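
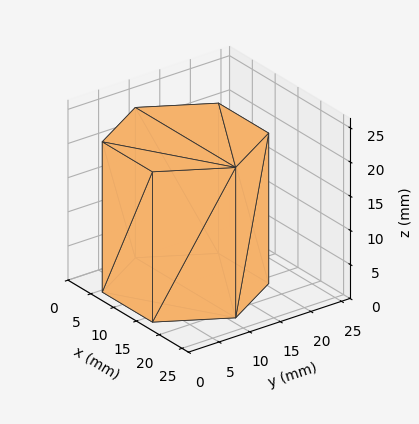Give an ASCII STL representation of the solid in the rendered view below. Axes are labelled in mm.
Reading the render: the shape is a regular 6-sided prism (a cylinder approximated with 6 flat sides), circumscribed radius ≈ 11 mm, height ≈ 22 mm (dimensions read to the nearest mm from the axis ticks). For the STL, each face is triangulated and given an outward normal.

solid part
  facet normal 0.0000 0.0000 -1.0000
    outer loop
      vertex 5.5 20.5 0.0
      vertex 16.5 20.5 0.0
      vertex 22.0 11.0 0.0
    endloop
  endfacet
  facet normal 0.0000 0.0000 -1.0000
    outer loop
      vertex 0.0 11.0 0.0
      vertex 5.5 20.5 0.0
      vertex 22.0 11.0 0.0
    endloop
  endfacet
  facet normal 0.0000 0.0000 -1.0000
    outer loop
      vertex 5.5 1.5 0.0
      vertex 0.0 11.0 0.0
      vertex 22.0 11.0 0.0
    endloop
  endfacet
  facet normal 0.0000 0.0000 -1.0000
    outer loop
      vertex 16.5 1.5 0.0
      vertex 5.5 1.5 0.0
      vertex 22.0 11.0 0.0
    endloop
  endfacet
  facet normal 0.0000 0.0000 1.0000
    outer loop
      vertex 22.0 11.0 22.0
      vertex 16.5 20.5 22.0
      vertex 5.5 20.5 22.0
    endloop
  endfacet
  facet normal 0.0000 0.0000 1.0000
    outer loop
      vertex 22.0 11.0 22.0
      vertex 5.5 20.5 22.0
      vertex 0.0 11.0 22.0
    endloop
  endfacet
  facet normal 0.0000 0.0000 1.0000
    outer loop
      vertex 22.0 11.0 22.0
      vertex 0.0 11.0 22.0
      vertex 5.5 1.5 22.0
    endloop
  endfacet
  facet normal 0.0000 0.0000 1.0000
    outer loop
      vertex 22.0 11.0 22.0
      vertex 5.5 1.5 22.0
      vertex 16.5 1.5 22.0
    endloop
  endfacet
  facet normal 0.8654 0.5010 0.0000
    outer loop
      vertex 22.0 11.0 0.0
      vertex 16.5 20.5 0.0
      vertex 16.5 20.5 22.0
    endloop
  endfacet
  facet normal 0.8654 0.5010 0.0000
    outer loop
      vertex 22.0 11.0 0.0
      vertex 16.5 20.5 22.0
      vertex 22.0 11.0 22.0
    endloop
  endfacet
  facet normal 0.0000 1.0000 0.0000
    outer loop
      vertex 16.5 20.5 0.0
      vertex 5.5 20.5 0.0
      vertex 5.5 20.5 22.0
    endloop
  endfacet
  facet normal 0.0000 1.0000 0.0000
    outer loop
      vertex 16.5 20.5 0.0
      vertex 5.5 20.5 22.0
      vertex 16.5 20.5 22.0
    endloop
  endfacet
  facet normal -0.8654 0.5010 0.0000
    outer loop
      vertex 5.5 20.5 0.0
      vertex 0.0 11.0 0.0
      vertex 0.0 11.0 22.0
    endloop
  endfacet
  facet normal -0.8654 0.5010 0.0000
    outer loop
      vertex 5.5 20.5 0.0
      vertex 0.0 11.0 22.0
      vertex 5.5 20.5 22.0
    endloop
  endfacet
  facet normal -0.8654 -0.5010 0.0000
    outer loop
      vertex 0.0 11.0 0.0
      vertex 5.5 1.5 0.0
      vertex 5.5 1.5 22.0
    endloop
  endfacet
  facet normal -0.8654 -0.5010 0.0000
    outer loop
      vertex 0.0 11.0 0.0
      vertex 5.5 1.5 22.0
      vertex 0.0 11.0 22.0
    endloop
  endfacet
  facet normal 0.0000 -1.0000 0.0000
    outer loop
      vertex 5.5 1.5 0.0
      vertex 16.5 1.5 0.0
      vertex 16.5 1.5 22.0
    endloop
  endfacet
  facet normal 0.0000 -1.0000 0.0000
    outer loop
      vertex 5.5 1.5 0.0
      vertex 16.5 1.5 22.0
      vertex 5.5 1.5 22.0
    endloop
  endfacet
  facet normal 0.8654 -0.5010 0.0000
    outer loop
      vertex 16.5 1.5 0.0
      vertex 22.0 11.0 0.0
      vertex 22.0 11.0 22.0
    endloop
  endfacet
  facet normal 0.8654 -0.5010 0.0000
    outer loop
      vertex 16.5 1.5 0.0
      vertex 22.0 11.0 22.0
      vertex 16.5 1.5 22.0
    endloop
  endfacet
endsolid part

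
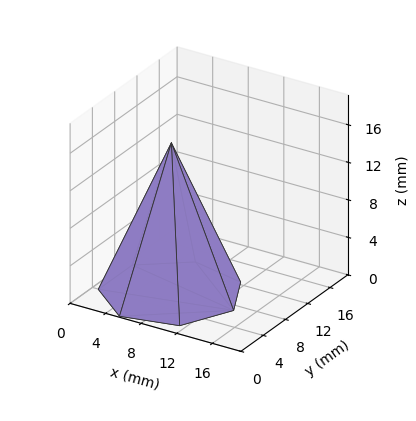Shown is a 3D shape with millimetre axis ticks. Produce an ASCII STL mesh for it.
Reading the render: the shape is a regular 7-sided pyramid, base circumscribed radius ≈ 7 mm, apex at z ≈ 16 mm (dimensions read to the nearest mm from the axis ticks). For the STL, each face is triangulated and given an outward normal.

solid part
  facet normal 0.0000 0.0000 -1.0000
    outer loop
      vertex 5.44 13.82 0.00
      vertex 11.36 12.47 0.00
      vertex 14.00 7.00 0.00
    endloop
  endfacet
  facet normal 0.0000 0.0000 -1.0000
    outer loop
      vertex 0.69 10.04 0.00
      vertex 5.44 13.82 0.00
      vertex 14.00 7.00 0.00
    endloop
  endfacet
  facet normal 0.0000 0.0000 -1.0000
    outer loop
      vertex 0.69 3.96 0.00
      vertex 0.69 10.04 0.00
      vertex 14.00 7.00 0.00
    endloop
  endfacet
  facet normal 0.0000 0.0000 -1.0000
    outer loop
      vertex 5.44 0.18 0.00
      vertex 0.69 3.96 0.00
      vertex 14.00 7.00 0.00
    endloop
  endfacet
  facet normal 0.0000 0.0000 -1.0000
    outer loop
      vertex 11.36 1.53 0.00
      vertex 5.44 0.18 0.00
      vertex 14.00 7.00 0.00
    endloop
  endfacet
  facet normal 0.8379 0.4044 0.3666
    outer loop
      vertex 14.00 7.00 0.00
      vertex 11.36 12.47 0.00
      vertex 7.00 7.00 16.00
    endloop
  endfacet
  facet normal 0.2069 0.9071 0.3665
    outer loop
      vertex 11.36 12.47 0.00
      vertex 5.44 13.82 0.00
      vertex 7.00 7.00 16.00
    endloop
  endfacet
  facet normal -0.5793 0.7279 0.3668
    outer loop
      vertex 5.44 13.82 0.00
      vertex 0.69 10.04 0.00
      vertex 7.00 7.00 16.00
    endloop
  endfacet
  facet normal -0.9303 0.0000 0.3669
    outer loop
      vertex 0.69 10.04 0.00
      vertex 0.69 3.96 0.00
      vertex 7.00 7.00 16.00
    endloop
  endfacet
  facet normal -0.5793 -0.7279 0.3668
    outer loop
      vertex 0.69 3.96 0.00
      vertex 5.44 0.18 0.00
      vertex 7.00 7.00 16.00
    endloop
  endfacet
  facet normal 0.2069 -0.9071 0.3665
    outer loop
      vertex 5.44 0.18 0.00
      vertex 11.36 1.53 0.00
      vertex 7.00 7.00 16.00
    endloop
  endfacet
  facet normal 0.8379 -0.4044 0.3666
    outer loop
      vertex 11.36 1.53 0.00
      vertex 14.00 7.00 0.00
      vertex 7.00 7.00 16.00
    endloop
  endfacet
endsolid part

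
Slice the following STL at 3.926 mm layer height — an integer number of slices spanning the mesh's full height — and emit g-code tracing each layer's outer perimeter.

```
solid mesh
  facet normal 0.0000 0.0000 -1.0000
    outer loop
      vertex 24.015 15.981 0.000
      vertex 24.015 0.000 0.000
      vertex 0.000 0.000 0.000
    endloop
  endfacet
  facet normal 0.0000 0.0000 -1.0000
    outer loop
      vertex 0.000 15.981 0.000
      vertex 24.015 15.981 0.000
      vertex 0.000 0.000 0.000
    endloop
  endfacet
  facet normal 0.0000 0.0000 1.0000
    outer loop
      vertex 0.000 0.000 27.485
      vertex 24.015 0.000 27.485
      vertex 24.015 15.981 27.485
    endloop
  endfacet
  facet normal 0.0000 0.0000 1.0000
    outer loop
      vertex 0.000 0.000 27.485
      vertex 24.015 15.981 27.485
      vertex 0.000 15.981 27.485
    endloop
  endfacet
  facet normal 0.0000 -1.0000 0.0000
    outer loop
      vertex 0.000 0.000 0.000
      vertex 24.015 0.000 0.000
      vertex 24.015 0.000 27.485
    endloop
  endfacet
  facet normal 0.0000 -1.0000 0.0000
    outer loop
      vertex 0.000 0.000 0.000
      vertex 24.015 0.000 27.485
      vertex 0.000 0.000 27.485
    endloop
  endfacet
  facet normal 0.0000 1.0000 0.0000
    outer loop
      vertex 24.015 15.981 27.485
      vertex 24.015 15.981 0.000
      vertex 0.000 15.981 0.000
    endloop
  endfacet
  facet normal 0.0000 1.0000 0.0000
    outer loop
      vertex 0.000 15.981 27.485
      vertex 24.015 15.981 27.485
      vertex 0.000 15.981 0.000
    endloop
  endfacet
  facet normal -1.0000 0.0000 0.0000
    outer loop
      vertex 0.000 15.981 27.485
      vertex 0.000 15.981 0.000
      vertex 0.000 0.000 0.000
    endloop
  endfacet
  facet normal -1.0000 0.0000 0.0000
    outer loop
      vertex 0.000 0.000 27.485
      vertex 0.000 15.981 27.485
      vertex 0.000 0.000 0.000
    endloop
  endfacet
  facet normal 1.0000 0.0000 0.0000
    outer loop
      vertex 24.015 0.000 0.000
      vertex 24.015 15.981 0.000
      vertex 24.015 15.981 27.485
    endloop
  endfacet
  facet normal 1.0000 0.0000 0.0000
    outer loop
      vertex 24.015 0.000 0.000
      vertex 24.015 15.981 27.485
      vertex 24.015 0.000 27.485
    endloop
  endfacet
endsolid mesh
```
; perimeter-only toolpath
G21 ; units = mm
G90 ; absolute positioning
G28 ; home
; layer 1
G0 Z3.926
G0 X0.000 Y0.000
G1 X24.015 Y0.000
G1 X24.015 Y15.981
G1 X0.000 Y15.981
G1 X0.000 Y0.000
; layer 2
G0 Z7.853
G0 X0.000 Y0.000
G1 X24.015 Y0.000
G1 X24.015 Y15.981
G1 X0.000 Y15.981
G1 X0.000 Y0.000
; layer 3
G0 Z11.779
G0 X0.000 Y0.000
G1 X24.015 Y0.000
G1 X24.015 Y15.981
G1 X0.000 Y15.981
G1 X0.000 Y0.000
; layer 4
G0 Z15.706
G0 X0.000 Y0.000
G1 X24.015 Y0.000
G1 X24.015 Y15.981
G1 X0.000 Y15.981
G1 X0.000 Y0.000
; layer 5
G0 Z19.632
G0 X0.000 Y0.000
G1 X24.015 Y0.000
G1 X24.015 Y15.981
G1 X0.000 Y15.981
G1 X0.000 Y0.000
; layer 6
G0 Z23.559
G0 X0.000 Y0.000
G1 X24.015 Y0.000
G1 X24.015 Y15.981
G1 X0.000 Y15.981
G1 X0.000 Y0.000
; layer 7
G0 Z27.485
G0 X0.000 Y0.000
G1 X24.015 Y0.000
G1 X24.015 Y15.981
G1 X0.000 Y15.981
G1 X0.000 Y0.000
M2 ; end

The solid is a rectangular box, roughly 24 × 16 mm footprint and 27.5 mm tall. Slicing at Δz = 3.926 mm — 7 equal slices spanning the solid's height, so layer i sits at z = i·h/7 — gives 7 non-empty perimeters. Each is a 4-segment closed polygon; G0 lifts to the layer z and rapids to the start vertex, then G1 traces the edges.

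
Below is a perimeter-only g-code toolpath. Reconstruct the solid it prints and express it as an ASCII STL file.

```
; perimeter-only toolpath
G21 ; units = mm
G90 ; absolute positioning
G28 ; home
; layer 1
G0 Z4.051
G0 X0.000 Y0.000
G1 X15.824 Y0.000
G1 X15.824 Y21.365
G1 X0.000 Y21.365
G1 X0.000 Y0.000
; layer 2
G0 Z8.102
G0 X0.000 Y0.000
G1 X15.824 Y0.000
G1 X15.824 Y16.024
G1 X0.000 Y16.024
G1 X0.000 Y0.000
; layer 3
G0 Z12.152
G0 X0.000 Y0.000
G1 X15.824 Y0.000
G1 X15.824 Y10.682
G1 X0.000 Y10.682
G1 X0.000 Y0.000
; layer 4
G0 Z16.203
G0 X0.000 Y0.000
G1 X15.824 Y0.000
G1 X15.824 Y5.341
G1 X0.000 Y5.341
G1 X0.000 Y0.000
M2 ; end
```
solid part
  facet normal 0.0000 0.0000 -1.0000
    outer loop
      vertex 15.824 26.706 0.000
      vertex 15.824 0.000 0.000
      vertex 0.000 0.000 0.000
    endloop
  endfacet
  facet normal 0.0000 0.0000 -1.0000
    outer loop
      vertex 0.000 26.706 0.000
      vertex 15.824 26.706 0.000
      vertex 0.000 0.000 0.000
    endloop
  endfacet
  facet normal 0.0000 -1.0000 0.0000
    outer loop
      vertex 0.000 0.000 0.000
      vertex 15.824 0.000 0.000
      vertex 15.824 0.000 20.254
    endloop
  endfacet
  facet normal 0.0000 -1.0000 0.0000
    outer loop
      vertex 0.000 0.000 0.000
      vertex 15.824 0.000 20.254
      vertex 0.000 0.000 20.254
    endloop
  endfacet
  facet normal 0.0000 0.6043 0.7968
    outer loop
      vertex 0.000 0.000 20.254
      vertex 15.824 0.000 20.254
      vertex 15.824 26.706 0.000
    endloop
  endfacet
  facet normal 0.0000 0.6043 0.7968
    outer loop
      vertex 0.000 0.000 20.254
      vertex 15.824 26.706 0.000
      vertex 0.000 26.706 0.000
    endloop
  endfacet
  facet normal -1.0000 0.0000 0.0000
    outer loop
      vertex 0.000 0.000 20.254
      vertex 0.000 26.706 0.000
      vertex 0.000 0.000 0.000
    endloop
  endfacet
  facet normal 1.0000 0.0000 0.0000
    outer loop
      vertex 15.824 0.000 0.000
      vertex 15.824 26.706 0.000
      vertex 15.824 0.000 20.254
    endloop
  endfacet
endsolid part

The G0 Z moves step by Δz≈4.051 mm. The G1 loops shrink linearly with z, so the solid tapers from its base footprint up to z≈20.3. Closing with a flat bottom cap and the tapered top and triangulating gives 8 facets — a wedge (ramp): 15.8 × 26.7 mm base, rising to 20.3 mm along the y=0 edge and sloping linearly to z=0 at y=26.7.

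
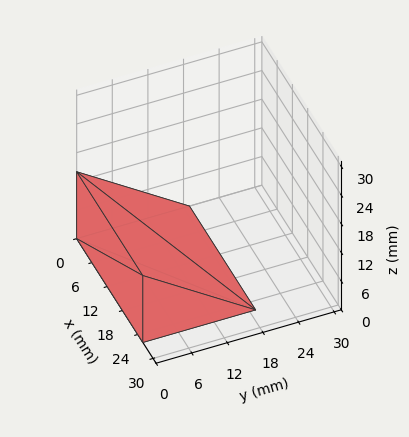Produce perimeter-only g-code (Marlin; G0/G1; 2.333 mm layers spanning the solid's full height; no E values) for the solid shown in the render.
Reading the render: the shape is a wedge (ramp): 26 × 19 mm base, rising to 14 mm along the y=0 edge and sloping linearly to z=0 at y=19 (dimensions read to the nearest mm from the axis ticks). For the g-code, the solid's height is divided into equal slices at the stated Δz and each level perimeter traced with G1 moves after a G0 lift.

; perimeter-only toolpath
G21 ; units = mm
G90 ; absolute positioning
G28 ; home
; layer 1
G0 Z2.333
G0 X0.000 Y0.000
G1 X26.000 Y0.000
G1 X26.000 Y15.833
G1 X0.000 Y15.833
G1 X0.000 Y0.000
; layer 2
G0 Z4.667
G0 X0.000 Y0.000
G1 X26.000 Y0.000
G1 X26.000 Y12.667
G1 X0.000 Y12.667
G1 X0.000 Y0.000
; layer 3
G0 Z7.000
G0 X0.000 Y0.000
G1 X26.000 Y0.000
G1 X26.000 Y9.500
G1 X0.000 Y9.500
G1 X0.000 Y0.000
; layer 4
G0 Z9.333
G0 X0.000 Y0.000
G1 X26.000 Y0.000
G1 X26.000 Y6.333
G1 X0.000 Y6.333
G1 X0.000 Y0.000
; layer 5
G0 Z11.667
G0 X0.000 Y0.000
G1 X26.000 Y0.000
G1 X26.000 Y3.167
G1 X0.000 Y3.167
G1 X0.000 Y0.000
M2 ; end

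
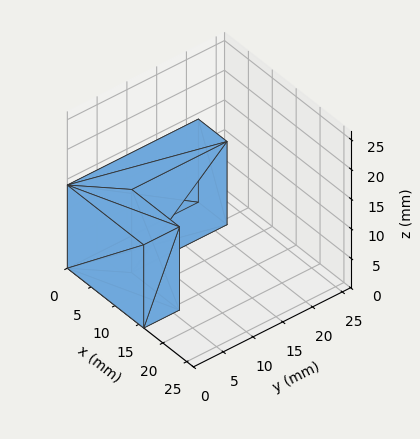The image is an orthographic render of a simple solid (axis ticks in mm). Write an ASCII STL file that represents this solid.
Reading the render: the shape is an L-shaped prism: outer 16 × 22 mm, arm thicknesses ≈ 6 mm (horizontal) and 6 mm (vertical), extruded 14 mm in z (dimensions read to the nearest mm from the axis ticks). For the STL, each face is triangulated and given an outward normal.

solid part
  facet normal 0.0000 0.0000 -1.0000
    outer loop
      vertex 16.000 6.000 0.000
      vertex 16.000 0.000 0.000
      vertex 0.000 0.000 0.000
    endloop
  endfacet
  facet normal 0.0000 0.0000 -1.0000
    outer loop
      vertex 6.000 6.000 0.000
      vertex 16.000 6.000 0.000
      vertex 0.000 0.000 0.000
    endloop
  endfacet
  facet normal 0.0000 0.0000 -1.0000
    outer loop
      vertex 6.000 22.000 0.000
      vertex 6.000 6.000 0.000
      vertex 0.000 0.000 0.000
    endloop
  endfacet
  facet normal 0.0000 0.0000 -1.0000
    outer loop
      vertex 0.000 22.000 0.000
      vertex 6.000 22.000 0.000
      vertex 0.000 0.000 0.000
    endloop
  endfacet
  facet normal 0.0000 0.0000 1.0000
    outer loop
      vertex 0.000 0.000 14.000
      vertex 16.000 0.000 14.000
      vertex 16.000 6.000 14.000
    endloop
  endfacet
  facet normal 0.0000 0.0000 1.0000
    outer loop
      vertex 0.000 0.000 14.000
      vertex 16.000 6.000 14.000
      vertex 6.000 6.000 14.000
    endloop
  endfacet
  facet normal 0.0000 0.0000 1.0000
    outer loop
      vertex 0.000 0.000 14.000
      vertex 6.000 6.000 14.000
      vertex 6.000 22.000 14.000
    endloop
  endfacet
  facet normal 0.0000 0.0000 1.0000
    outer loop
      vertex 0.000 0.000 14.000
      vertex 6.000 22.000 14.000
      vertex 0.000 22.000 14.000
    endloop
  endfacet
  facet normal 0.0000 -1.0000 0.0000
    outer loop
      vertex 0.000 0.000 0.000
      vertex 16.000 0.000 0.000
      vertex 16.000 0.000 14.000
    endloop
  endfacet
  facet normal 0.0000 -1.0000 0.0000
    outer loop
      vertex 0.000 0.000 0.000
      vertex 16.000 0.000 14.000
      vertex 0.000 0.000 14.000
    endloop
  endfacet
  facet normal 1.0000 0.0000 0.0000
    outer loop
      vertex 16.000 0.000 0.000
      vertex 16.000 6.000 0.000
      vertex 16.000 6.000 14.000
    endloop
  endfacet
  facet normal 1.0000 0.0000 0.0000
    outer loop
      vertex 16.000 0.000 0.000
      vertex 16.000 6.000 14.000
      vertex 16.000 0.000 14.000
    endloop
  endfacet
  facet normal 0.0000 1.0000 0.0000
    outer loop
      vertex 16.000 6.000 0.000
      vertex 6.000 6.000 0.000
      vertex 6.000 6.000 14.000
    endloop
  endfacet
  facet normal 0.0000 1.0000 0.0000
    outer loop
      vertex 16.000 6.000 0.000
      vertex 6.000 6.000 14.000
      vertex 16.000 6.000 14.000
    endloop
  endfacet
  facet normal 1.0000 0.0000 0.0000
    outer loop
      vertex 6.000 6.000 0.000
      vertex 6.000 22.000 0.000
      vertex 6.000 22.000 14.000
    endloop
  endfacet
  facet normal 1.0000 0.0000 0.0000
    outer loop
      vertex 6.000 6.000 0.000
      vertex 6.000 22.000 14.000
      vertex 6.000 6.000 14.000
    endloop
  endfacet
  facet normal 0.0000 1.0000 0.0000
    outer loop
      vertex 6.000 22.000 0.000
      vertex 0.000 22.000 0.000
      vertex 0.000 22.000 14.000
    endloop
  endfacet
  facet normal 0.0000 1.0000 0.0000
    outer loop
      vertex 6.000 22.000 0.000
      vertex 0.000 22.000 14.000
      vertex 6.000 22.000 14.000
    endloop
  endfacet
  facet normal -1.0000 0.0000 0.0000
    outer loop
      vertex 0.000 22.000 0.000
      vertex 0.000 0.000 0.000
      vertex 0.000 0.000 14.000
    endloop
  endfacet
  facet normal -1.0000 0.0000 0.0000
    outer loop
      vertex 0.000 22.000 0.000
      vertex 0.000 0.000 14.000
      vertex 0.000 22.000 14.000
    endloop
  endfacet
endsolid part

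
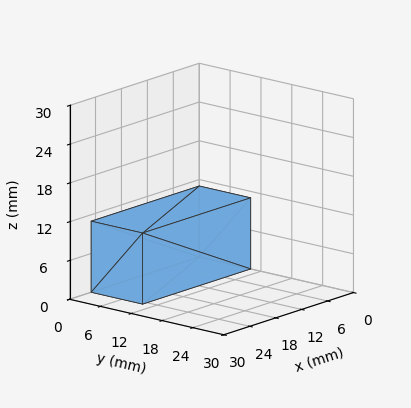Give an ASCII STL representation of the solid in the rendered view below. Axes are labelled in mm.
Reading the render: the shape is a rectangular box, roughly 25 × 10 mm footprint and 11 mm tall (dimensions read to the nearest mm from the axis ticks). For the STL, each face is triangulated and given an outward normal.

solid part
  facet normal 0.0000 0.0000 -1.0000
    outer loop
      vertex 25.0 10.0 0.0
      vertex 25.0 0.0 0.0
      vertex 0.0 0.0 0.0
    endloop
  endfacet
  facet normal 0.0000 0.0000 -1.0000
    outer loop
      vertex 0.0 10.0 0.0
      vertex 25.0 10.0 0.0
      vertex 0.0 0.0 0.0
    endloop
  endfacet
  facet normal 0.0000 0.0000 1.0000
    outer loop
      vertex 0.0 0.0 11.0
      vertex 25.0 0.0 11.0
      vertex 25.0 10.0 11.0
    endloop
  endfacet
  facet normal 0.0000 0.0000 1.0000
    outer loop
      vertex 0.0 0.0 11.0
      vertex 25.0 10.0 11.0
      vertex 0.0 10.0 11.0
    endloop
  endfacet
  facet normal 0.0000 -1.0000 0.0000
    outer loop
      vertex 0.0 0.0 0.0
      vertex 25.0 0.0 0.0
      vertex 25.0 0.0 11.0
    endloop
  endfacet
  facet normal 0.0000 -1.0000 0.0000
    outer loop
      vertex 0.0 0.0 0.0
      vertex 25.0 0.0 11.0
      vertex 0.0 0.0 11.0
    endloop
  endfacet
  facet normal 0.0000 1.0000 0.0000
    outer loop
      vertex 25.0 10.0 11.0
      vertex 25.0 10.0 0.0
      vertex 0.0 10.0 0.0
    endloop
  endfacet
  facet normal 0.0000 1.0000 0.0000
    outer loop
      vertex 0.0 10.0 11.0
      vertex 25.0 10.0 11.0
      vertex 0.0 10.0 0.0
    endloop
  endfacet
  facet normal -1.0000 0.0000 0.0000
    outer loop
      vertex 0.0 10.0 11.0
      vertex 0.0 10.0 0.0
      vertex 0.0 0.0 0.0
    endloop
  endfacet
  facet normal -1.0000 0.0000 0.0000
    outer loop
      vertex 0.0 0.0 11.0
      vertex 0.0 10.0 11.0
      vertex 0.0 0.0 0.0
    endloop
  endfacet
  facet normal 1.0000 0.0000 0.0000
    outer loop
      vertex 25.0 0.0 0.0
      vertex 25.0 10.0 0.0
      vertex 25.0 10.0 11.0
    endloop
  endfacet
  facet normal 1.0000 0.0000 0.0000
    outer loop
      vertex 25.0 0.0 0.0
      vertex 25.0 10.0 11.0
      vertex 25.0 0.0 11.0
    endloop
  endfacet
endsolid part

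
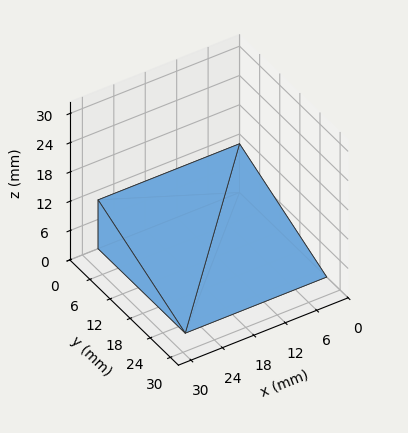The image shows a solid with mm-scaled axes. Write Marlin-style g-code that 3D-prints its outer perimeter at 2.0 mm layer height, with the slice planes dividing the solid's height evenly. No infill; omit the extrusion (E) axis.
Reading the render: the shape is a wedge (ramp): 27 × 26 mm base, rising to 10 mm along the y=0 edge and sloping linearly to z=0 at y=26 (dimensions read to the nearest mm from the axis ticks). For the g-code, the solid's height is divided into equal slices at the stated Δz and each level perimeter traced with G1 moves after a G0 lift.

; perimeter-only toolpath
G21 ; units = mm
G90 ; absolute positioning
G28 ; home
; layer 1
G0 Z2.0
G0 X0.0 Y0.0
G1 X27.0 Y0.0
G1 X27.0 Y20.8
G1 X0.0 Y20.8
G1 X0.0 Y0.0
; layer 2
G0 Z4.0
G0 X0.0 Y0.0
G1 X27.0 Y0.0
G1 X27.0 Y15.6
G1 X0.0 Y15.6
G1 X0.0 Y0.0
; layer 3
G0 Z6.0
G0 X0.0 Y0.0
G1 X27.0 Y0.0
G1 X27.0 Y10.4
G1 X0.0 Y10.4
G1 X0.0 Y0.0
; layer 4
G0 Z8.0
G0 X0.0 Y0.0
G1 X27.0 Y0.0
G1 X27.0 Y5.2
G1 X0.0 Y5.2
G1 X0.0 Y0.0
M2 ; end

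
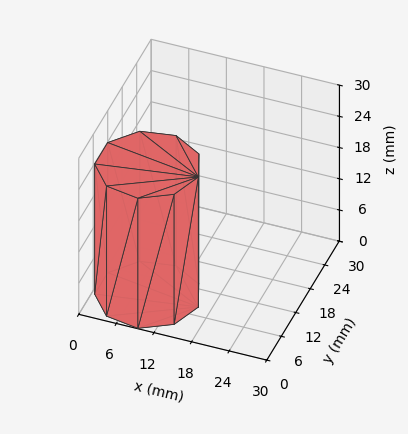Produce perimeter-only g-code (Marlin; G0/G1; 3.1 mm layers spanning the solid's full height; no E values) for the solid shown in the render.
Reading the render: the shape is a regular 9-sided prism (a cylinder approximated with 9 flat sides), circumscribed radius ≈ 8 mm, height ≈ 25 mm (dimensions read to the nearest mm from the axis ticks). For the g-code, the solid's height is divided into equal slices at the stated Δz and each level perimeter traced with G1 moves after a G0 lift.

; perimeter-only toolpath
G21 ; units = mm
G90 ; absolute positioning
G28 ; home
; layer 1
G0 Z3.1
G0 X16.0 Y8.0
G1 X14.1 Y13.1
G1 X9.4 Y15.9
G1 X4.0 Y14.9
G1 X0.5 Y10.7
G1 X0.5 Y5.3
G1 X4.0 Y1.1
G1 X9.4 Y0.1
G1 X14.1 Y2.9
G1 X16.0 Y8.0
; layer 2
G0 Z6.2
G0 X16.0 Y8.0
G1 X14.1 Y13.1
G1 X9.4 Y15.9
G1 X4.0 Y14.9
G1 X0.5 Y10.7
G1 X0.5 Y5.3
G1 X4.0 Y1.1
G1 X9.4 Y0.1
G1 X14.1 Y2.9
G1 X16.0 Y8.0
; layer 3
G0 Z9.4
G0 X16.0 Y8.0
G1 X14.1 Y13.1
G1 X9.4 Y15.9
G1 X4.0 Y14.9
G1 X0.5 Y10.7
G1 X0.5 Y5.3
G1 X4.0 Y1.1
G1 X9.4 Y0.1
G1 X14.1 Y2.9
G1 X16.0 Y8.0
; layer 4
G0 Z12.5
G0 X16.0 Y8.0
G1 X14.1 Y13.1
G1 X9.4 Y15.9
G1 X4.0 Y14.9
G1 X0.5 Y10.7
G1 X0.5 Y5.3
G1 X4.0 Y1.1
G1 X9.4 Y0.1
G1 X14.1 Y2.9
G1 X16.0 Y8.0
; layer 5
G0 Z15.6
G0 X16.0 Y8.0
G1 X14.1 Y13.1
G1 X9.4 Y15.9
G1 X4.0 Y14.9
G1 X0.5 Y10.7
G1 X0.5 Y5.3
G1 X4.0 Y1.1
G1 X9.4 Y0.1
G1 X14.1 Y2.9
G1 X16.0 Y8.0
; layer 6
G0 Z18.8
G0 X16.0 Y8.0
G1 X14.1 Y13.1
G1 X9.4 Y15.9
G1 X4.0 Y14.9
G1 X0.5 Y10.7
G1 X0.5 Y5.3
G1 X4.0 Y1.1
G1 X9.4 Y0.1
G1 X14.1 Y2.9
G1 X16.0 Y8.0
; layer 7
G0 Z21.9
G0 X16.0 Y8.0
G1 X14.1 Y13.1
G1 X9.4 Y15.9
G1 X4.0 Y14.9
G1 X0.5 Y10.7
G1 X0.5 Y5.3
G1 X4.0 Y1.1
G1 X9.4 Y0.1
G1 X14.1 Y2.9
G1 X16.0 Y8.0
; layer 8
G0 Z25.0
G0 X16.0 Y8.0
G1 X14.1 Y13.1
G1 X9.4 Y15.9
G1 X4.0 Y14.9
G1 X0.5 Y10.7
G1 X0.5 Y5.3
G1 X4.0 Y1.1
G1 X9.4 Y0.1
G1 X14.1 Y2.9
G1 X16.0 Y8.0
M2 ; end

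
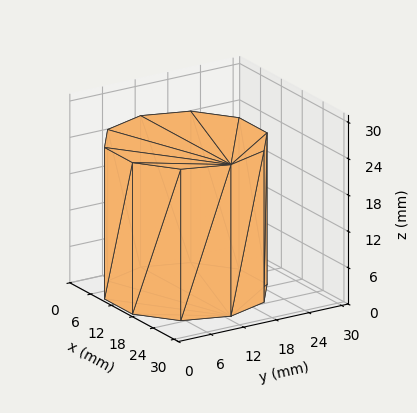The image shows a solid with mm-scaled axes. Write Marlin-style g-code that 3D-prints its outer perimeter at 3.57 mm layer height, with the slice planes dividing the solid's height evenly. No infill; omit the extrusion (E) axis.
Reading the render: the shape is a regular 10-sided prism (a cylinder approximated with 10 flat sides), circumscribed radius ≈ 13 mm, height ≈ 25 mm (dimensions read to the nearest mm from the axis ticks). For the g-code, the solid's height is divided into equal slices at the stated Δz and each level perimeter traced with G1 moves after a G0 lift.

; perimeter-only toolpath
G21 ; units = mm
G90 ; absolute positioning
G28 ; home
; layer 1
G0 Z3.57
G0 X26.00 Y13.00
G1 X23.52 Y20.64
G1 X17.02 Y25.36
G1 X8.98 Y25.36
G1 X2.48 Y20.64
G1 X0.00 Y13.00
G1 X2.48 Y5.36
G1 X8.98 Y0.64
G1 X17.02 Y0.64
G1 X23.52 Y5.36
G1 X26.00 Y13.00
; layer 2
G0 Z7.14
G0 X26.00 Y13.00
G1 X23.52 Y20.64
G1 X17.02 Y25.36
G1 X8.98 Y25.36
G1 X2.48 Y20.64
G1 X0.00 Y13.00
G1 X2.48 Y5.36
G1 X8.98 Y0.64
G1 X17.02 Y0.64
G1 X23.52 Y5.36
G1 X26.00 Y13.00
; layer 3
G0 Z10.71
G0 X26.00 Y13.00
G1 X23.52 Y20.64
G1 X17.02 Y25.36
G1 X8.98 Y25.36
G1 X2.48 Y20.64
G1 X0.00 Y13.00
G1 X2.48 Y5.36
G1 X8.98 Y0.64
G1 X17.02 Y0.64
G1 X23.52 Y5.36
G1 X26.00 Y13.00
; layer 4
G0 Z14.29
G0 X26.00 Y13.00
G1 X23.52 Y20.64
G1 X17.02 Y25.36
G1 X8.98 Y25.36
G1 X2.48 Y20.64
G1 X0.00 Y13.00
G1 X2.48 Y5.36
G1 X8.98 Y0.64
G1 X17.02 Y0.64
G1 X23.52 Y5.36
G1 X26.00 Y13.00
; layer 5
G0 Z17.86
G0 X26.00 Y13.00
G1 X23.52 Y20.64
G1 X17.02 Y25.36
G1 X8.98 Y25.36
G1 X2.48 Y20.64
G1 X0.00 Y13.00
G1 X2.48 Y5.36
G1 X8.98 Y0.64
G1 X17.02 Y0.64
G1 X23.52 Y5.36
G1 X26.00 Y13.00
; layer 6
G0 Z21.43
G0 X26.00 Y13.00
G1 X23.52 Y20.64
G1 X17.02 Y25.36
G1 X8.98 Y25.36
G1 X2.48 Y20.64
G1 X0.00 Y13.00
G1 X2.48 Y5.36
G1 X8.98 Y0.64
G1 X17.02 Y0.64
G1 X23.52 Y5.36
G1 X26.00 Y13.00
; layer 7
G0 Z25.00
G0 X26.00 Y13.00
G1 X23.52 Y20.64
G1 X17.02 Y25.36
G1 X8.98 Y25.36
G1 X2.48 Y20.64
G1 X0.00 Y13.00
G1 X2.48 Y5.36
G1 X8.98 Y0.64
G1 X17.02 Y0.64
G1 X23.52 Y5.36
G1 X26.00 Y13.00
M2 ; end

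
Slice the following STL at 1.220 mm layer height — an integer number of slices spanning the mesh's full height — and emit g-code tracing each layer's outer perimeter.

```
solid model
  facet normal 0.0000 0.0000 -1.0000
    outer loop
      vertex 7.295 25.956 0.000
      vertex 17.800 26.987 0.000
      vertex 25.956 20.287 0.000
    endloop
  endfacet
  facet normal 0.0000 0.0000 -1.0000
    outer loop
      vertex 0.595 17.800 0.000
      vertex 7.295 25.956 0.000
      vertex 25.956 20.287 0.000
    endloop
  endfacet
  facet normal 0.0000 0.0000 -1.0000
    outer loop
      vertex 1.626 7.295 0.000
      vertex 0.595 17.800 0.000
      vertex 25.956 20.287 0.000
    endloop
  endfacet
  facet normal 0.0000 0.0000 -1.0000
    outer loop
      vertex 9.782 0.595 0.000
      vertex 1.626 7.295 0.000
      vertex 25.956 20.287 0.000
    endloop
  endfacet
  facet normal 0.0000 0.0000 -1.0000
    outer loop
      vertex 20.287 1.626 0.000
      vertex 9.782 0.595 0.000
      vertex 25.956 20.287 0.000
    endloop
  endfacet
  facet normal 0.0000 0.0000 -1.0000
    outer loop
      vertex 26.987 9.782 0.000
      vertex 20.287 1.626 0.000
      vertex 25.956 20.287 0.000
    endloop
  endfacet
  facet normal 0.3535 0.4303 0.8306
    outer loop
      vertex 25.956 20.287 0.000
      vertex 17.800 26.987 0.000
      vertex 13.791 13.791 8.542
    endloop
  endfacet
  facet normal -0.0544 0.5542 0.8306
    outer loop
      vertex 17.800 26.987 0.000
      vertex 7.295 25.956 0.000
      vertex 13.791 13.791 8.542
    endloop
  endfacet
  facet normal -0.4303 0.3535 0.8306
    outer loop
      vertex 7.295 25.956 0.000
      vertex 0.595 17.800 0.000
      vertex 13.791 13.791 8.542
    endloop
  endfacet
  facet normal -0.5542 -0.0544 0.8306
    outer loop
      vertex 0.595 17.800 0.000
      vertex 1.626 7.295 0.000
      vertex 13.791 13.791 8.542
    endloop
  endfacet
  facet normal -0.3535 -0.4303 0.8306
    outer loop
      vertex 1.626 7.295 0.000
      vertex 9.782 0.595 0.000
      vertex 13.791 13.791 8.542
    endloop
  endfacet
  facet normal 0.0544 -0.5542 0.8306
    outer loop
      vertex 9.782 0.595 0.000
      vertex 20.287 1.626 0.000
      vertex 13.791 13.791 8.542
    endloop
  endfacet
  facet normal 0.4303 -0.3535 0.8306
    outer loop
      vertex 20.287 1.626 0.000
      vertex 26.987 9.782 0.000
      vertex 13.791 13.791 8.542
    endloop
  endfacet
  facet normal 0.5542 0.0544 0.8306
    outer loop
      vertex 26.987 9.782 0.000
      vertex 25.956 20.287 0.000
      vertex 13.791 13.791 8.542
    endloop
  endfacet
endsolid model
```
; perimeter-only toolpath
G21 ; units = mm
G90 ; absolute positioning
G28 ; home
; layer 1
G0 Z1.220
G0 X24.218 Y19.359
G1 X17.227 Y25.102
G1 X8.223 Y24.218
G1 X2.480 Y17.227
G1 X3.364 Y8.223
G1 X10.355 Y2.480
G1 X19.359 Y3.364
G1 X25.102 Y10.355
G1 X24.218 Y19.359
; layer 2
G0 Z2.441
G0 X22.480 Y18.431
G1 X16.655 Y23.217
G1 X9.151 Y22.480
G1 X4.365 Y16.655
G1 X5.102 Y9.151
G1 X10.927 Y4.365
G1 X18.431 Y5.102
G1 X23.217 Y10.927
G1 X22.480 Y18.431
; layer 3
G0 Z3.661
G0 X20.742 Y17.503
G1 X16.082 Y21.332
G1 X10.079 Y20.742
G1 X6.250 Y16.082
G1 X6.840 Y10.079
G1 X11.500 Y6.250
G1 X17.503 Y6.840
G1 X21.332 Y11.500
G1 X20.742 Y17.503
; layer 4
G0 Z4.881
G0 X19.005 Y16.575
G1 X15.509 Y19.446
G1 X11.007 Y19.005
G1 X8.136 Y15.509
G1 X8.577 Y11.007
G1 X12.073 Y8.136
G1 X16.575 Y8.577
G1 X19.446 Y12.073
G1 X19.005 Y16.575
; layer 5
G0 Z6.101
G0 X17.267 Y15.647
G1 X14.936 Y17.561
G1 X11.935 Y17.267
G1 X10.021 Y14.936
G1 X10.315 Y11.935
G1 X12.646 Y10.021
G1 X15.647 Y10.315
G1 X17.561 Y12.646
G1 X17.267 Y15.647
; layer 6
G0 Z7.322
G0 X15.529 Y14.719
G1 X14.364 Y15.676
G1 X12.863 Y15.529
G1 X11.906 Y14.364
G1 X12.053 Y12.863
G1 X13.218 Y11.906
G1 X14.719 Y12.053
G1 X15.676 Y13.218
G1 X15.529 Y14.719
M2 ; end

The solid is a regular 8-sided pyramid, base circumscribed radius ≈ 13.8 mm, apex at z ≈ 8.54 mm. Slicing at Δz = 1.220 mm — 7 equal slices spanning the solid's height, so layer i sits at z = i·h/7 — gives 6 non-empty perimeters. Each is a 8-segment closed polygon; G0 lifts to the layer z and rapids to the start vertex, then G1 traces the edges. The cross-section shrinks linearly with z (the slice at the apex is degenerate and omitted).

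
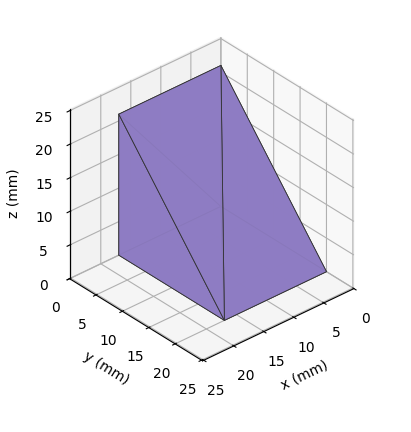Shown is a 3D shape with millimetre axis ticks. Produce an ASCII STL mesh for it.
Reading the render: the shape is a wedge (ramp): 17 × 20 mm base, rising to 21 mm along the y=0 edge and sloping linearly to z=0 at y=20 (dimensions read to the nearest mm from the axis ticks). For the STL, each face is triangulated and given an outward normal.

solid part
  facet normal 0.0000 0.0000 -1.0000
    outer loop
      vertex 17.000 20.000 0.000
      vertex 17.000 0.000 0.000
      vertex 0.000 0.000 0.000
    endloop
  endfacet
  facet normal 0.0000 0.0000 -1.0000
    outer loop
      vertex 0.000 20.000 0.000
      vertex 17.000 20.000 0.000
      vertex 0.000 0.000 0.000
    endloop
  endfacet
  facet normal 0.0000 -1.0000 0.0000
    outer loop
      vertex 0.000 0.000 0.000
      vertex 17.000 0.000 0.000
      vertex 17.000 0.000 21.000
    endloop
  endfacet
  facet normal 0.0000 -1.0000 0.0000
    outer loop
      vertex 0.000 0.000 0.000
      vertex 17.000 0.000 21.000
      vertex 0.000 0.000 21.000
    endloop
  endfacet
  facet normal 0.0000 0.7241 0.6897
    outer loop
      vertex 0.000 0.000 21.000
      vertex 17.000 0.000 21.000
      vertex 17.000 20.000 0.000
    endloop
  endfacet
  facet normal 0.0000 0.7241 0.6897
    outer loop
      vertex 0.000 0.000 21.000
      vertex 17.000 20.000 0.000
      vertex 0.000 20.000 0.000
    endloop
  endfacet
  facet normal -1.0000 0.0000 0.0000
    outer loop
      vertex 0.000 0.000 21.000
      vertex 0.000 20.000 0.000
      vertex 0.000 0.000 0.000
    endloop
  endfacet
  facet normal 1.0000 0.0000 0.0000
    outer loop
      vertex 17.000 0.000 0.000
      vertex 17.000 20.000 0.000
      vertex 17.000 0.000 21.000
    endloop
  endfacet
endsolid part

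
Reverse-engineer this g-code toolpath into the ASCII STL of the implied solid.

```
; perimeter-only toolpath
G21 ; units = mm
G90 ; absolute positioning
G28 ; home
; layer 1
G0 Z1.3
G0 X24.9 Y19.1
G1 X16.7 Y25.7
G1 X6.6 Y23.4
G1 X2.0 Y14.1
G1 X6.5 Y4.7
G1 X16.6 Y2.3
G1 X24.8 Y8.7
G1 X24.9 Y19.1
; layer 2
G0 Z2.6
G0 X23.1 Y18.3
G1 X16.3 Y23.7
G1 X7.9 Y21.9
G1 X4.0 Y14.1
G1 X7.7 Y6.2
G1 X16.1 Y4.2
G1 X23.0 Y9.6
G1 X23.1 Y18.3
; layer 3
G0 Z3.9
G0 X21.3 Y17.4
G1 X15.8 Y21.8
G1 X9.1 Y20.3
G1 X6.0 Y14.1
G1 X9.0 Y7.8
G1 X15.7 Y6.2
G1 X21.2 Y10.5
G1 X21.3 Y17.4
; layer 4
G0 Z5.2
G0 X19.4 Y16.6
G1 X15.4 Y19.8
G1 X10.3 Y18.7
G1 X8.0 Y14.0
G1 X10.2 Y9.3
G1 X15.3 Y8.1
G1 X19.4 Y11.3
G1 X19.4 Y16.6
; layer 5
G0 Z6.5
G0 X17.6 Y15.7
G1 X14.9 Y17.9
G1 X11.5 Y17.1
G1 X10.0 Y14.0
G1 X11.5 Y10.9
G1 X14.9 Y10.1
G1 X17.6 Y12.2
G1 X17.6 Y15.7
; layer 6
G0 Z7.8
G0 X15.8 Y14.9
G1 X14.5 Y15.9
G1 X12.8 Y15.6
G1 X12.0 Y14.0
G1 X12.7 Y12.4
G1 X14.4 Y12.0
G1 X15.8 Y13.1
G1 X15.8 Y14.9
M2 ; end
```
solid part
  facet normal 0.0000 0.0000 -1.0000
    outer loop
      vertex 5.4 25.0 0.0
      vertex 17.2 27.6 0.0
      vertex 26.7 20.0 0.0
    endloop
  endfacet
  facet normal 0.0000 0.0000 -1.0000
    outer loop
      vertex 0.0 14.1 0.0
      vertex 5.4 25.0 0.0
      vertex 26.7 20.0 0.0
    endloop
  endfacet
  facet normal 0.0000 0.0000 -1.0000
    outer loop
      vertex 5.2 3.1 0.0
      vertex 0.0 14.1 0.0
      vertex 26.7 20.0 0.0
    endloop
  endfacet
  facet normal 0.0000 0.0000 -1.0000
    outer loop
      vertex 17.0 0.3 0.0
      vertex 5.2 3.1 0.0
      vertex 26.7 20.0 0.0
    endloop
  endfacet
  facet normal 0.0000 0.0000 -1.0000
    outer loop
      vertex 26.6 7.8 0.0
      vertex 17.0 0.3 0.0
      vertex 26.7 20.0 0.0
    endloop
  endfacet
  facet normal 0.3654 0.4567 0.8111
    outer loop
      vertex 26.7 20.0 0.0
      vertex 17.2 27.6 0.0
      vertex 14.0 14.0 9.1
    endloop
  endfacet
  facet normal -0.1260 0.5720 0.8105
    outer loop
      vertex 17.2 27.6 0.0
      vertex 5.4 25.0 0.0
      vertex 14.0 14.0 9.1
    endloop
  endfacet
  facet normal -0.5249 0.2601 0.8104
    outer loop
      vertex 5.4 25.0 0.0
      vertex 0.0 14.1 0.0
      vertex 14.0 14.0 9.1
    endloop
  endfacet
  facet normal -0.5289 -0.2500 0.8110
    outer loop
      vertex 0.0 14.1 0.0
      vertex 5.2 3.1 0.0
      vertex 14.0 14.0 9.1
    endloop
  endfacet
  facet normal -0.1349 -0.5686 0.8115
    outer loop
      vertex 5.2 3.1 0.0
      vertex 17.0 0.3 0.0
      vertex 14.0 14.0 9.1
    endloop
  endfacet
  facet normal 0.3596 -0.4604 0.8116
    outer loop
      vertex 17.0 0.3 0.0
      vertex 26.6 7.8 0.0
      vertex 14.0 14.0 9.1
    endloop
  endfacet
  facet normal 0.5839 -0.0048 0.8118
    outer loop
      vertex 26.6 7.8 0.0
      vertex 26.7 20.0 0.0
      vertex 14.0 14.0 9.1
    endloop
  endfacet
endsolid part

The G0 Z moves step by Δz≈1.3 mm. The G1 loops shrink linearly with z, so the solid tapers from its base footprint up to z≈9.1. Closing with a flat bottom cap and the tapered top and triangulating gives 12 facets — a regular 7-sided pyramid, base circumscribed radius ≈ 14 mm, apex at z ≈ 9.1 mm.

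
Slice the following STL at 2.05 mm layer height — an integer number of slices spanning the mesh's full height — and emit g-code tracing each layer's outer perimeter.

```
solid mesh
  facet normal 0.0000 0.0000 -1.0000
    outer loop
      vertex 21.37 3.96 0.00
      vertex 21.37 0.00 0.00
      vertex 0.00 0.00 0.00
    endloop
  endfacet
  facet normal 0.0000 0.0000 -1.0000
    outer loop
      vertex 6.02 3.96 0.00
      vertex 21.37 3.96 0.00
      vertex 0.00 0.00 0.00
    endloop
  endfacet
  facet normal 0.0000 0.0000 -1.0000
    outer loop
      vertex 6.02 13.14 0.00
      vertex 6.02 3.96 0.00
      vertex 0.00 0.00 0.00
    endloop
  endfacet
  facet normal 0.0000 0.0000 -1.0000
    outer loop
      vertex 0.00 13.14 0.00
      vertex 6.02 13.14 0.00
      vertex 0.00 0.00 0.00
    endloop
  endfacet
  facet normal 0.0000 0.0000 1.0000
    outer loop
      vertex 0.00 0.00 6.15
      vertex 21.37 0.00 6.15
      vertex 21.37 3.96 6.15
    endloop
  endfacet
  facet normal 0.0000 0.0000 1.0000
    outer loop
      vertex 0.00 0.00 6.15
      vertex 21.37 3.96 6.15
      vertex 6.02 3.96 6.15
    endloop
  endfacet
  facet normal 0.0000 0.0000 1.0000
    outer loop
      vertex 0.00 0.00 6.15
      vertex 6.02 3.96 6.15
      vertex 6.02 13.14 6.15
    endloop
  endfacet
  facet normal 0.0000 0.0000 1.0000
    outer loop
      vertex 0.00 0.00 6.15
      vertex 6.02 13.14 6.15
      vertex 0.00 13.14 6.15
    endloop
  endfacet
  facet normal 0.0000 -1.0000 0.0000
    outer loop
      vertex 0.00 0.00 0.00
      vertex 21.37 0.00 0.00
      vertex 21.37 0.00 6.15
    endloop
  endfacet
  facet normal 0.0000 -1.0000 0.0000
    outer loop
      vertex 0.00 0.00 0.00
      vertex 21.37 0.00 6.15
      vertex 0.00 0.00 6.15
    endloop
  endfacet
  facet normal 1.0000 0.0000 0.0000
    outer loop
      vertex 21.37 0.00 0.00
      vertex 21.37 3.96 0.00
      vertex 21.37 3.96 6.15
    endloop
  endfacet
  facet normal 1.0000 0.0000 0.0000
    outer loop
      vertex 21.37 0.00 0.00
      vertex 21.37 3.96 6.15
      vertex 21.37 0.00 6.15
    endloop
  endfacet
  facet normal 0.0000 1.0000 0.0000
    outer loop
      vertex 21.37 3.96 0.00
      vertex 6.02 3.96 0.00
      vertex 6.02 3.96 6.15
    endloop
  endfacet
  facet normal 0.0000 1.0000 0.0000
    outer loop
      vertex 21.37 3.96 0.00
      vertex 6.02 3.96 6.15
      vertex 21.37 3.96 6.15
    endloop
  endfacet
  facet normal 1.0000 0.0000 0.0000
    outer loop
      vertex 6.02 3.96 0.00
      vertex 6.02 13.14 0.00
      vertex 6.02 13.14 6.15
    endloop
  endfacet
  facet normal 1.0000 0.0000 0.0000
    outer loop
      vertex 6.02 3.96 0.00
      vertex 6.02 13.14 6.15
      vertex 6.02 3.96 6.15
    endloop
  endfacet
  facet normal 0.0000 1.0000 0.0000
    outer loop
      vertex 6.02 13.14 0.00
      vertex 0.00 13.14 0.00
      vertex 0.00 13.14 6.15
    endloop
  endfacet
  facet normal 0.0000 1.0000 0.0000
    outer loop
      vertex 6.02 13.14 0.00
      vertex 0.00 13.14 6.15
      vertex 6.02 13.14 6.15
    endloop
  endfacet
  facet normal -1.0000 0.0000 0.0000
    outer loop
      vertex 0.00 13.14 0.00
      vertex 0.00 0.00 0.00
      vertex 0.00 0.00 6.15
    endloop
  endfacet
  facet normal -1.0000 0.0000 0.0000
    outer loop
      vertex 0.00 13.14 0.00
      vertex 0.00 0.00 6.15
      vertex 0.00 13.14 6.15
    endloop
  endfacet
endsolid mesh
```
; perimeter-only toolpath
G21 ; units = mm
G90 ; absolute positioning
G28 ; home
; layer 1
G0 Z2.05
G0 X0.00 Y0.00
G1 X21.37 Y0.00
G1 X21.37 Y3.96
G1 X6.02 Y3.96
G1 X6.02 Y13.14
G1 X0.00 Y13.14
G1 X0.00 Y0.00
; layer 2
G0 Z4.10
G0 X0.00 Y0.00
G1 X21.37 Y0.00
G1 X21.37 Y3.96
G1 X6.02 Y3.96
G1 X6.02 Y13.14
G1 X0.00 Y13.14
G1 X0.00 Y0.00
; layer 3
G0 Z6.15
G0 X0.00 Y0.00
G1 X21.37 Y0.00
G1 X21.37 Y3.96
G1 X6.02 Y3.96
G1 X6.02 Y13.14
G1 X0.00 Y13.14
G1 X0.00 Y0.00
M2 ; end

The solid is an L-shaped prism: outer 21.4 × 13.1 mm, arm thicknesses ≈ 3.96 mm (horizontal) and 6.02 mm (vertical), extruded 6.15 mm in z. Slicing at Δz = 2.05 mm — 3 equal slices spanning the solid's height, so layer i sits at z = i·h/3 — gives 3 non-empty perimeters. Each is a 6-segment closed polygon; G0 lifts to the layer z and rapids to the start vertex, then G1 traces the edges.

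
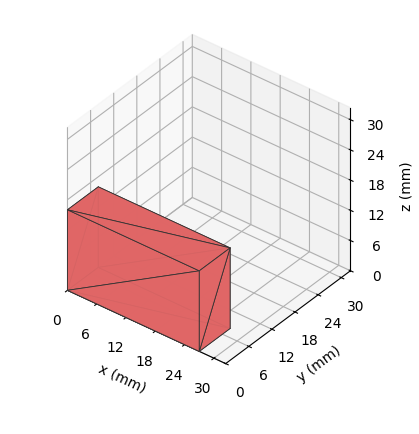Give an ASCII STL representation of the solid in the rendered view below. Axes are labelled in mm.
Reading the render: the shape is a rectangular box, roughly 27 × 8 mm footprint and 16 mm tall (dimensions read to the nearest mm from the axis ticks). For the STL, each face is triangulated and given an outward normal.

solid part
  facet normal 0.0000 0.0000 -1.0000
    outer loop
      vertex 27.0 8.0 0.0
      vertex 27.0 0.0 0.0
      vertex 0.0 0.0 0.0
    endloop
  endfacet
  facet normal 0.0000 0.0000 -1.0000
    outer loop
      vertex 0.0 8.0 0.0
      vertex 27.0 8.0 0.0
      vertex 0.0 0.0 0.0
    endloop
  endfacet
  facet normal 0.0000 0.0000 1.0000
    outer loop
      vertex 0.0 0.0 16.0
      vertex 27.0 0.0 16.0
      vertex 27.0 8.0 16.0
    endloop
  endfacet
  facet normal 0.0000 0.0000 1.0000
    outer loop
      vertex 0.0 0.0 16.0
      vertex 27.0 8.0 16.0
      vertex 0.0 8.0 16.0
    endloop
  endfacet
  facet normal 0.0000 -1.0000 0.0000
    outer loop
      vertex 0.0 0.0 0.0
      vertex 27.0 0.0 0.0
      vertex 27.0 0.0 16.0
    endloop
  endfacet
  facet normal 0.0000 -1.0000 0.0000
    outer loop
      vertex 0.0 0.0 0.0
      vertex 27.0 0.0 16.0
      vertex 0.0 0.0 16.0
    endloop
  endfacet
  facet normal 0.0000 1.0000 0.0000
    outer loop
      vertex 27.0 8.0 16.0
      vertex 27.0 8.0 0.0
      vertex 0.0 8.0 0.0
    endloop
  endfacet
  facet normal 0.0000 1.0000 0.0000
    outer loop
      vertex 0.0 8.0 16.0
      vertex 27.0 8.0 16.0
      vertex 0.0 8.0 0.0
    endloop
  endfacet
  facet normal -1.0000 0.0000 0.0000
    outer loop
      vertex 0.0 8.0 16.0
      vertex 0.0 8.0 0.0
      vertex 0.0 0.0 0.0
    endloop
  endfacet
  facet normal -1.0000 0.0000 0.0000
    outer loop
      vertex 0.0 0.0 16.0
      vertex 0.0 8.0 16.0
      vertex 0.0 0.0 0.0
    endloop
  endfacet
  facet normal 1.0000 0.0000 0.0000
    outer loop
      vertex 27.0 0.0 0.0
      vertex 27.0 8.0 0.0
      vertex 27.0 8.0 16.0
    endloop
  endfacet
  facet normal 1.0000 0.0000 0.0000
    outer loop
      vertex 27.0 0.0 0.0
      vertex 27.0 8.0 16.0
      vertex 27.0 0.0 16.0
    endloop
  endfacet
endsolid part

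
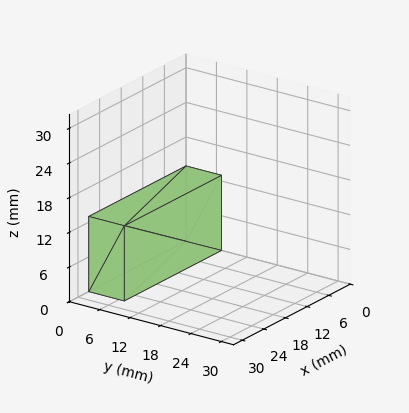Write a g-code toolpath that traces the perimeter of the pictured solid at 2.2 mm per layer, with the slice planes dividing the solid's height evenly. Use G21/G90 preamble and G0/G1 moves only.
Reading the render: the shape is a rectangular box, roughly 27 × 7 mm footprint and 13 mm tall (dimensions read to the nearest mm from the axis ticks). For the g-code, the solid's height is divided into equal slices at the stated Δz and each level perimeter traced with G1 moves after a G0 lift.

; perimeter-only toolpath
G21 ; units = mm
G90 ; absolute positioning
G28 ; home
; layer 1
G0 Z2.2
G0 X0.0 Y0.0
G1 X27.0 Y0.0
G1 X27.0 Y7.0
G1 X0.0 Y7.0
G1 X0.0 Y0.0
; layer 2
G0 Z4.3
G0 X0.0 Y0.0
G1 X27.0 Y0.0
G1 X27.0 Y7.0
G1 X0.0 Y7.0
G1 X0.0 Y0.0
; layer 3
G0 Z6.5
G0 X0.0 Y0.0
G1 X27.0 Y0.0
G1 X27.0 Y7.0
G1 X0.0 Y7.0
G1 X0.0 Y0.0
; layer 4
G0 Z8.7
G0 X0.0 Y0.0
G1 X27.0 Y0.0
G1 X27.0 Y7.0
G1 X0.0 Y7.0
G1 X0.0 Y0.0
; layer 5
G0 Z10.8
G0 X0.0 Y0.0
G1 X27.0 Y0.0
G1 X27.0 Y7.0
G1 X0.0 Y7.0
G1 X0.0 Y0.0
; layer 6
G0 Z13.0
G0 X0.0 Y0.0
G1 X27.0 Y0.0
G1 X27.0 Y7.0
G1 X0.0 Y7.0
G1 X0.0 Y0.0
M2 ; end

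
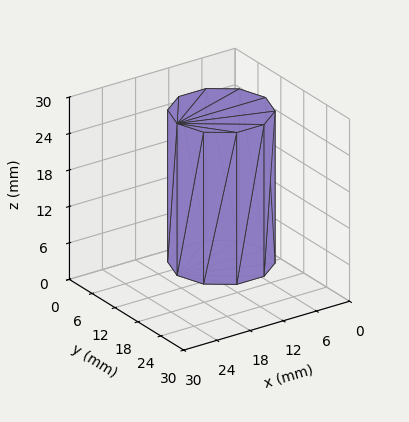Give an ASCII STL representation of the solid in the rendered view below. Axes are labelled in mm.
Reading the render: the shape is a regular 10-sided prism (a cylinder approximated with 10 flat sides), circumscribed radius ≈ 8 mm, height ≈ 25 mm (dimensions read to the nearest mm from the axis ticks). For the STL, each face is triangulated and given an outward normal.

solid part
  facet normal 0.0000 0.0000 -1.0000
    outer loop
      vertex 10.472 15.608 0.000
      vertex 14.472 12.702 0.000
      vertex 16.000 8.000 0.000
    endloop
  endfacet
  facet normal 0.0000 0.0000 -1.0000
    outer loop
      vertex 5.528 15.608 0.000
      vertex 10.472 15.608 0.000
      vertex 16.000 8.000 0.000
    endloop
  endfacet
  facet normal 0.0000 0.0000 -1.0000
    outer loop
      vertex 1.528 12.702 0.000
      vertex 5.528 15.608 0.000
      vertex 16.000 8.000 0.000
    endloop
  endfacet
  facet normal 0.0000 0.0000 -1.0000
    outer loop
      vertex 0.000 8.000 0.000
      vertex 1.528 12.702 0.000
      vertex 16.000 8.000 0.000
    endloop
  endfacet
  facet normal 0.0000 0.0000 -1.0000
    outer loop
      vertex 1.528 3.298 0.000
      vertex 0.000 8.000 0.000
      vertex 16.000 8.000 0.000
    endloop
  endfacet
  facet normal 0.0000 0.0000 -1.0000
    outer loop
      vertex 5.528 0.392 0.000
      vertex 1.528 3.298 0.000
      vertex 16.000 8.000 0.000
    endloop
  endfacet
  facet normal 0.0000 0.0000 -1.0000
    outer loop
      vertex 10.472 0.392 0.000
      vertex 5.528 0.392 0.000
      vertex 16.000 8.000 0.000
    endloop
  endfacet
  facet normal 0.0000 0.0000 -1.0000
    outer loop
      vertex 14.472 3.298 0.000
      vertex 10.472 0.392 0.000
      vertex 16.000 8.000 0.000
    endloop
  endfacet
  facet normal 0.0000 0.0000 1.0000
    outer loop
      vertex 16.000 8.000 25.000
      vertex 14.472 12.702 25.000
      vertex 10.472 15.608 25.000
    endloop
  endfacet
  facet normal 0.0000 0.0000 1.0000
    outer loop
      vertex 16.000 8.000 25.000
      vertex 10.472 15.608 25.000
      vertex 5.528 15.608 25.000
    endloop
  endfacet
  facet normal 0.0000 0.0000 1.0000
    outer loop
      vertex 16.000 8.000 25.000
      vertex 5.528 15.608 25.000
      vertex 1.528 12.702 25.000
    endloop
  endfacet
  facet normal 0.0000 0.0000 1.0000
    outer loop
      vertex 16.000 8.000 25.000
      vertex 1.528 12.702 25.000
      vertex 0.000 8.000 25.000
    endloop
  endfacet
  facet normal 0.0000 0.0000 1.0000
    outer loop
      vertex 16.000 8.000 25.000
      vertex 0.000 8.000 25.000
      vertex 1.528 3.298 25.000
    endloop
  endfacet
  facet normal 0.0000 0.0000 1.0000
    outer loop
      vertex 16.000 8.000 25.000
      vertex 1.528 3.298 25.000
      vertex 5.528 0.392 25.000
    endloop
  endfacet
  facet normal 0.0000 0.0000 1.0000
    outer loop
      vertex 16.000 8.000 25.000
      vertex 5.528 0.392 25.000
      vertex 10.472 0.392 25.000
    endloop
  endfacet
  facet normal 0.0000 0.0000 1.0000
    outer loop
      vertex 16.000 8.000 25.000
      vertex 10.472 0.392 25.000
      vertex 14.472 3.298 25.000
    endloop
  endfacet
  facet normal 0.9510 0.3091 0.0000
    outer loop
      vertex 16.000 8.000 0.000
      vertex 14.472 12.702 0.000
      vertex 14.472 12.702 25.000
    endloop
  endfacet
  facet normal 0.9510 0.3091 0.0000
    outer loop
      vertex 16.000 8.000 0.000
      vertex 14.472 12.702 25.000
      vertex 16.000 8.000 25.000
    endloop
  endfacet
  facet normal 0.5878 0.8090 0.0000
    outer loop
      vertex 14.472 12.702 0.000
      vertex 10.472 15.608 0.000
      vertex 10.472 15.608 25.000
    endloop
  endfacet
  facet normal 0.5878 0.8090 0.0000
    outer loop
      vertex 14.472 12.702 0.000
      vertex 10.472 15.608 25.000
      vertex 14.472 12.702 25.000
    endloop
  endfacet
  facet normal 0.0000 1.0000 0.0000
    outer loop
      vertex 10.472 15.608 0.000
      vertex 5.528 15.608 0.000
      vertex 5.528 15.608 25.000
    endloop
  endfacet
  facet normal 0.0000 1.0000 0.0000
    outer loop
      vertex 10.472 15.608 0.000
      vertex 5.528 15.608 25.000
      vertex 10.472 15.608 25.000
    endloop
  endfacet
  facet normal -0.5878 0.8090 0.0000
    outer loop
      vertex 5.528 15.608 0.000
      vertex 1.528 12.702 0.000
      vertex 1.528 12.702 25.000
    endloop
  endfacet
  facet normal -0.5878 0.8090 0.0000
    outer loop
      vertex 5.528 15.608 0.000
      vertex 1.528 12.702 25.000
      vertex 5.528 15.608 25.000
    endloop
  endfacet
  facet normal -0.9510 0.3091 0.0000
    outer loop
      vertex 1.528 12.702 0.000
      vertex 0.000 8.000 0.000
      vertex 0.000 8.000 25.000
    endloop
  endfacet
  facet normal -0.9510 0.3091 0.0000
    outer loop
      vertex 1.528 12.702 0.000
      vertex 0.000 8.000 25.000
      vertex 1.528 12.702 25.000
    endloop
  endfacet
  facet normal -0.9510 -0.3091 0.0000
    outer loop
      vertex 0.000 8.000 0.000
      vertex 1.528 3.298 0.000
      vertex 1.528 3.298 25.000
    endloop
  endfacet
  facet normal -0.9510 -0.3091 0.0000
    outer loop
      vertex 0.000 8.000 0.000
      vertex 1.528 3.298 25.000
      vertex 0.000 8.000 25.000
    endloop
  endfacet
  facet normal -0.5878 -0.8090 0.0000
    outer loop
      vertex 1.528 3.298 0.000
      vertex 5.528 0.392 0.000
      vertex 5.528 0.392 25.000
    endloop
  endfacet
  facet normal -0.5878 -0.8090 0.0000
    outer loop
      vertex 1.528 3.298 0.000
      vertex 5.528 0.392 25.000
      vertex 1.528 3.298 25.000
    endloop
  endfacet
  facet normal 0.0000 -1.0000 0.0000
    outer loop
      vertex 5.528 0.392 0.000
      vertex 10.472 0.392 0.000
      vertex 10.472 0.392 25.000
    endloop
  endfacet
  facet normal 0.0000 -1.0000 0.0000
    outer loop
      vertex 5.528 0.392 0.000
      vertex 10.472 0.392 25.000
      vertex 5.528 0.392 25.000
    endloop
  endfacet
  facet normal 0.5878 -0.8090 0.0000
    outer loop
      vertex 10.472 0.392 0.000
      vertex 14.472 3.298 0.000
      vertex 14.472 3.298 25.000
    endloop
  endfacet
  facet normal 0.5878 -0.8090 0.0000
    outer loop
      vertex 10.472 0.392 0.000
      vertex 14.472 3.298 25.000
      vertex 10.472 0.392 25.000
    endloop
  endfacet
  facet normal 0.9510 -0.3091 0.0000
    outer loop
      vertex 14.472 3.298 0.000
      vertex 16.000 8.000 0.000
      vertex 16.000 8.000 25.000
    endloop
  endfacet
  facet normal 0.9510 -0.3091 0.0000
    outer loop
      vertex 14.472 3.298 0.000
      vertex 16.000 8.000 25.000
      vertex 14.472 3.298 25.000
    endloop
  endfacet
endsolid part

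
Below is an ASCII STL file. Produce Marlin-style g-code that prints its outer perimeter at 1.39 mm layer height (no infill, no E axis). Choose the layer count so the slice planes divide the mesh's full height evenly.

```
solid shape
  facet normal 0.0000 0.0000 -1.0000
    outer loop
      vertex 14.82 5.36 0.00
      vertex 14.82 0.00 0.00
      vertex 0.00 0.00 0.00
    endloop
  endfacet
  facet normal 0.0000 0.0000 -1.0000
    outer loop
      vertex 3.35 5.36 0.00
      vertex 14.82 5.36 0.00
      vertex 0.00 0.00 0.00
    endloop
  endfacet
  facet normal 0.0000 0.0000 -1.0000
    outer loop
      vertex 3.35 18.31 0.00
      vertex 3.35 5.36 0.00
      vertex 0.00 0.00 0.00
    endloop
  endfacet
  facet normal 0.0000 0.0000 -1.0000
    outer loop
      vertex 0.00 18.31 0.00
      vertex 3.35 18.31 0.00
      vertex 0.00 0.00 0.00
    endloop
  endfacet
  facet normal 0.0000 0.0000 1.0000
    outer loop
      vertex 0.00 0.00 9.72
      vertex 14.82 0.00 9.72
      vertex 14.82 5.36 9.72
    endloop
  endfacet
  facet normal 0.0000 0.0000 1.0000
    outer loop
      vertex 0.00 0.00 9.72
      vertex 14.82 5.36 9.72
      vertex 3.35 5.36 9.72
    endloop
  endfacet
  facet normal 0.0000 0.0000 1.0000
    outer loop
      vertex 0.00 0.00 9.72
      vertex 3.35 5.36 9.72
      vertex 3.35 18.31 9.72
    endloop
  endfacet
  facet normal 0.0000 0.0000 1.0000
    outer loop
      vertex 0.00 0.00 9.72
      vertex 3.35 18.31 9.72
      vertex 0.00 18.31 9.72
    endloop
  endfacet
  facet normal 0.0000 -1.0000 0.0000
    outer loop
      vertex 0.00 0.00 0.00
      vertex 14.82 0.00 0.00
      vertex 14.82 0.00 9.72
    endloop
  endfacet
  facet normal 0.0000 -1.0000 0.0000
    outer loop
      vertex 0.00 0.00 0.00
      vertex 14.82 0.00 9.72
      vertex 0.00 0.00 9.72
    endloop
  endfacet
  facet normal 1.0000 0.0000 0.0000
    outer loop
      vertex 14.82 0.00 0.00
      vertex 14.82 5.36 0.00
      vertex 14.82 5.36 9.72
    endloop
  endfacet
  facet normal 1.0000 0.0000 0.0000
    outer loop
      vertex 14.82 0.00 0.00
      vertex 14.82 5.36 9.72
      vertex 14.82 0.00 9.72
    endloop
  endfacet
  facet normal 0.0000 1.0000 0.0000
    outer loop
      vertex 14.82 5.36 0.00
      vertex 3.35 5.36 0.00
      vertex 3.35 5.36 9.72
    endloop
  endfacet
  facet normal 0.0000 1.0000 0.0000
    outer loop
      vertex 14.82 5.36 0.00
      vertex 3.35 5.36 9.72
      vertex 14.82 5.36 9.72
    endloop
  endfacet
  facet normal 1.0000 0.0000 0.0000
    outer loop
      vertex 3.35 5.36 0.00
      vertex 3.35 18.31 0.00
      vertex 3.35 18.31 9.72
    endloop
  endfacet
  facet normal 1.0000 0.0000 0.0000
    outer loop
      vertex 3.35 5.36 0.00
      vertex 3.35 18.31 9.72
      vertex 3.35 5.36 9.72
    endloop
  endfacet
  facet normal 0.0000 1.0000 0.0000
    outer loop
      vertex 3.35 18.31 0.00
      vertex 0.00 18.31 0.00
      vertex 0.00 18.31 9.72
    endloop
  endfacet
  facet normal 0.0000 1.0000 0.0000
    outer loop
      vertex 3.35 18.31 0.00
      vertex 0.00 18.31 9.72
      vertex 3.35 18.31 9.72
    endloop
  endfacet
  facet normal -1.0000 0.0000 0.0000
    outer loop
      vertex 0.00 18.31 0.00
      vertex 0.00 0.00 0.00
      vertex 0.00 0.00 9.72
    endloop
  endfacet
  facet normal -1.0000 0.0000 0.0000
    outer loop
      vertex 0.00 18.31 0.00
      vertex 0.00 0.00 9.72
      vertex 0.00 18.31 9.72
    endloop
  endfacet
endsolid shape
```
; perimeter-only toolpath
G21 ; units = mm
G90 ; absolute positioning
G28 ; home
; layer 1
G0 Z1.39
G0 X0.00 Y0.00
G1 X14.82 Y0.00
G1 X14.82 Y5.36
G1 X3.35 Y5.36
G1 X3.35 Y18.31
G1 X0.00 Y18.31
G1 X0.00 Y0.00
; layer 2
G0 Z2.78
G0 X0.00 Y0.00
G1 X14.82 Y0.00
G1 X14.82 Y5.36
G1 X3.35 Y5.36
G1 X3.35 Y18.31
G1 X0.00 Y18.31
G1 X0.00 Y0.00
; layer 3
G0 Z4.17
G0 X0.00 Y0.00
G1 X14.82 Y0.00
G1 X14.82 Y5.36
G1 X3.35 Y5.36
G1 X3.35 Y18.31
G1 X0.00 Y18.31
G1 X0.00 Y0.00
; layer 4
G0 Z5.55
G0 X0.00 Y0.00
G1 X14.82 Y0.00
G1 X14.82 Y5.36
G1 X3.35 Y5.36
G1 X3.35 Y18.31
G1 X0.00 Y18.31
G1 X0.00 Y0.00
; layer 5
G0 Z6.94
G0 X0.00 Y0.00
G1 X14.82 Y0.00
G1 X14.82 Y5.36
G1 X3.35 Y5.36
G1 X3.35 Y18.31
G1 X0.00 Y18.31
G1 X0.00 Y0.00
; layer 6
G0 Z8.33
G0 X0.00 Y0.00
G1 X14.82 Y0.00
G1 X14.82 Y5.36
G1 X3.35 Y5.36
G1 X3.35 Y18.31
G1 X0.00 Y18.31
G1 X0.00 Y0.00
; layer 7
G0 Z9.72
G0 X0.00 Y0.00
G1 X14.82 Y0.00
G1 X14.82 Y5.36
G1 X3.35 Y5.36
G1 X3.35 Y18.31
G1 X0.00 Y18.31
G1 X0.00 Y0.00
M2 ; end

The solid is an L-shaped prism: outer 14.8 × 18.3 mm, arm thicknesses ≈ 5.36 mm (horizontal) and 3.35 mm (vertical), extruded 9.72 mm in z. Slicing at Δz = 1.39 mm — 7 equal slices spanning the solid's height, so layer i sits at z = i·h/7 — gives 7 non-empty perimeters. Each is a 6-segment closed polygon; G0 lifts to the layer z and rapids to the start vertex, then G1 traces the edges.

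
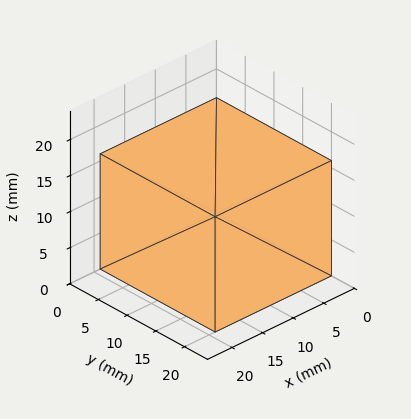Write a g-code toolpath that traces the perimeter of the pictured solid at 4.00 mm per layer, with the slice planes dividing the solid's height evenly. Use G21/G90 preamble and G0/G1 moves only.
Reading the render: the shape is a rectangular box, roughly 19 × 20 mm footprint and 16 mm tall (dimensions read to the nearest mm from the axis ticks). For the g-code, the solid's height is divided into equal slices at the stated Δz and each level perimeter traced with G1 moves after a G0 lift.

; perimeter-only toolpath
G21 ; units = mm
G90 ; absolute positioning
G28 ; home
; layer 1
G0 Z4.00
G0 X0.00 Y0.00
G1 X19.00 Y0.00
G1 X19.00 Y20.00
G1 X0.00 Y20.00
G1 X0.00 Y0.00
; layer 2
G0 Z8.00
G0 X0.00 Y0.00
G1 X19.00 Y0.00
G1 X19.00 Y20.00
G1 X0.00 Y20.00
G1 X0.00 Y0.00
; layer 3
G0 Z12.00
G0 X0.00 Y0.00
G1 X19.00 Y0.00
G1 X19.00 Y20.00
G1 X0.00 Y20.00
G1 X0.00 Y0.00
; layer 4
G0 Z16.00
G0 X0.00 Y0.00
G1 X19.00 Y0.00
G1 X19.00 Y20.00
G1 X0.00 Y20.00
G1 X0.00 Y0.00
M2 ; end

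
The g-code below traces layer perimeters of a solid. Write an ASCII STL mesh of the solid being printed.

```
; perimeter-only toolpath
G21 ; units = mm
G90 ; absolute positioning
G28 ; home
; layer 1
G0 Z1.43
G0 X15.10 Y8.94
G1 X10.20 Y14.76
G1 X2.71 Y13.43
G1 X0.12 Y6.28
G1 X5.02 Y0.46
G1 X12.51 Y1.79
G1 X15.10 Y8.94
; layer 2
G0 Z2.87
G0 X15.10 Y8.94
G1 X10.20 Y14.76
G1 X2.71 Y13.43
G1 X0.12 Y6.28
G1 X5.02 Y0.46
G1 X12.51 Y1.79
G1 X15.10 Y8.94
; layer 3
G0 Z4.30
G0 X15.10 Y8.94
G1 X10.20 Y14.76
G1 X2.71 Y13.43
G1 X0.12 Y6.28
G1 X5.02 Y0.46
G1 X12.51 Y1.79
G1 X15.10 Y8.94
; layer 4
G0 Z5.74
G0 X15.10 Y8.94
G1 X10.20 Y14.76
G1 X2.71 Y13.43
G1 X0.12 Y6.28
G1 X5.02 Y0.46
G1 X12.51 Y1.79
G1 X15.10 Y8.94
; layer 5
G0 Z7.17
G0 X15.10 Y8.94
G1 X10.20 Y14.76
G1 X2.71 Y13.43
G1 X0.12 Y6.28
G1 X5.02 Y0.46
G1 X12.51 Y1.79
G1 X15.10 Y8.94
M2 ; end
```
solid part
  facet normal 0.0000 0.0000 -1.0000
    outer loop
      vertex 2.71 13.43 0.00
      vertex 10.20 14.76 0.00
      vertex 15.10 8.94 0.00
    endloop
  endfacet
  facet normal 0.0000 0.0000 -1.0000
    outer loop
      vertex 0.12 6.28 0.00
      vertex 2.71 13.43 0.00
      vertex 15.10 8.94 0.00
    endloop
  endfacet
  facet normal 0.0000 0.0000 -1.0000
    outer loop
      vertex 5.02 0.46 0.00
      vertex 0.12 6.28 0.00
      vertex 15.10 8.94 0.00
    endloop
  endfacet
  facet normal 0.0000 0.0000 -1.0000
    outer loop
      vertex 12.51 1.79 0.00
      vertex 5.02 0.46 0.00
      vertex 15.10 8.94 0.00
    endloop
  endfacet
  facet normal 0.0000 0.0000 1.0000
    outer loop
      vertex 15.10 8.94 7.17
      vertex 10.20 14.76 7.17
      vertex 2.71 13.43 7.17
    endloop
  endfacet
  facet normal 0.0000 0.0000 1.0000
    outer loop
      vertex 15.10 8.94 7.17
      vertex 2.71 13.43 7.17
      vertex 0.12 6.28 7.17
    endloop
  endfacet
  facet normal 0.0000 0.0000 1.0000
    outer loop
      vertex 15.10 8.94 7.17
      vertex 0.12 6.28 7.17
      vertex 5.02 0.46 7.17
    endloop
  endfacet
  facet normal 0.0000 0.0000 1.0000
    outer loop
      vertex 15.10 8.94 7.17
      vertex 5.02 0.46 7.17
      vertex 12.51 1.79 7.17
    endloop
  endfacet
  facet normal 0.7650 0.6441 0.0000
    outer loop
      vertex 15.10 8.94 0.00
      vertex 10.20 14.76 0.00
      vertex 10.20 14.76 7.17
    endloop
  endfacet
  facet normal 0.7650 0.6441 0.0000
    outer loop
      vertex 15.10 8.94 0.00
      vertex 10.20 14.76 7.17
      vertex 15.10 8.94 7.17
    endloop
  endfacet
  facet normal -0.1748 0.9846 0.0000
    outer loop
      vertex 10.20 14.76 0.00
      vertex 2.71 13.43 0.00
      vertex 2.71 13.43 7.17
    endloop
  endfacet
  facet normal -0.1748 0.9846 0.0000
    outer loop
      vertex 10.20 14.76 0.00
      vertex 2.71 13.43 7.17
      vertex 10.20 14.76 7.17
    endloop
  endfacet
  facet normal -0.9402 0.3406 0.0000
    outer loop
      vertex 2.71 13.43 0.00
      vertex 0.12 6.28 0.00
      vertex 0.12 6.28 7.17
    endloop
  endfacet
  facet normal -0.9402 0.3406 0.0000
    outer loop
      vertex 2.71 13.43 0.00
      vertex 0.12 6.28 7.17
      vertex 2.71 13.43 7.17
    endloop
  endfacet
  facet normal -0.7650 -0.6441 0.0000
    outer loop
      vertex 0.12 6.28 0.00
      vertex 5.02 0.46 0.00
      vertex 5.02 0.46 7.17
    endloop
  endfacet
  facet normal -0.7650 -0.6441 0.0000
    outer loop
      vertex 0.12 6.28 0.00
      vertex 5.02 0.46 7.17
      vertex 0.12 6.28 7.17
    endloop
  endfacet
  facet normal 0.1748 -0.9846 0.0000
    outer loop
      vertex 5.02 0.46 0.00
      vertex 12.51 1.79 0.00
      vertex 12.51 1.79 7.17
    endloop
  endfacet
  facet normal 0.1748 -0.9846 0.0000
    outer loop
      vertex 5.02 0.46 0.00
      vertex 12.51 1.79 7.17
      vertex 5.02 0.46 7.17
    endloop
  endfacet
  facet normal 0.9402 -0.3406 0.0000
    outer loop
      vertex 12.51 1.79 0.00
      vertex 15.10 8.94 0.00
      vertex 15.10 8.94 7.17
    endloop
  endfacet
  facet normal 0.9402 -0.3406 0.0000
    outer loop
      vertex 12.51 1.79 0.00
      vertex 15.10 8.94 7.17
      vertex 12.51 1.79 7.17
    endloop
  endfacet
endsolid part

The G0 Z moves step by Δz≈1.43 mm. Every layer's G1 loop is the same polygon, so the solid is a straight extrusion of it from z=0 to z≈7.17. Closing with flat bottom and top caps and triangulating gives 20 facets — a regular 6-sided prism (a cylinder approximated with 6 flat sides), circumscribed radius ≈ 7.61 mm, height ≈ 7.17 mm.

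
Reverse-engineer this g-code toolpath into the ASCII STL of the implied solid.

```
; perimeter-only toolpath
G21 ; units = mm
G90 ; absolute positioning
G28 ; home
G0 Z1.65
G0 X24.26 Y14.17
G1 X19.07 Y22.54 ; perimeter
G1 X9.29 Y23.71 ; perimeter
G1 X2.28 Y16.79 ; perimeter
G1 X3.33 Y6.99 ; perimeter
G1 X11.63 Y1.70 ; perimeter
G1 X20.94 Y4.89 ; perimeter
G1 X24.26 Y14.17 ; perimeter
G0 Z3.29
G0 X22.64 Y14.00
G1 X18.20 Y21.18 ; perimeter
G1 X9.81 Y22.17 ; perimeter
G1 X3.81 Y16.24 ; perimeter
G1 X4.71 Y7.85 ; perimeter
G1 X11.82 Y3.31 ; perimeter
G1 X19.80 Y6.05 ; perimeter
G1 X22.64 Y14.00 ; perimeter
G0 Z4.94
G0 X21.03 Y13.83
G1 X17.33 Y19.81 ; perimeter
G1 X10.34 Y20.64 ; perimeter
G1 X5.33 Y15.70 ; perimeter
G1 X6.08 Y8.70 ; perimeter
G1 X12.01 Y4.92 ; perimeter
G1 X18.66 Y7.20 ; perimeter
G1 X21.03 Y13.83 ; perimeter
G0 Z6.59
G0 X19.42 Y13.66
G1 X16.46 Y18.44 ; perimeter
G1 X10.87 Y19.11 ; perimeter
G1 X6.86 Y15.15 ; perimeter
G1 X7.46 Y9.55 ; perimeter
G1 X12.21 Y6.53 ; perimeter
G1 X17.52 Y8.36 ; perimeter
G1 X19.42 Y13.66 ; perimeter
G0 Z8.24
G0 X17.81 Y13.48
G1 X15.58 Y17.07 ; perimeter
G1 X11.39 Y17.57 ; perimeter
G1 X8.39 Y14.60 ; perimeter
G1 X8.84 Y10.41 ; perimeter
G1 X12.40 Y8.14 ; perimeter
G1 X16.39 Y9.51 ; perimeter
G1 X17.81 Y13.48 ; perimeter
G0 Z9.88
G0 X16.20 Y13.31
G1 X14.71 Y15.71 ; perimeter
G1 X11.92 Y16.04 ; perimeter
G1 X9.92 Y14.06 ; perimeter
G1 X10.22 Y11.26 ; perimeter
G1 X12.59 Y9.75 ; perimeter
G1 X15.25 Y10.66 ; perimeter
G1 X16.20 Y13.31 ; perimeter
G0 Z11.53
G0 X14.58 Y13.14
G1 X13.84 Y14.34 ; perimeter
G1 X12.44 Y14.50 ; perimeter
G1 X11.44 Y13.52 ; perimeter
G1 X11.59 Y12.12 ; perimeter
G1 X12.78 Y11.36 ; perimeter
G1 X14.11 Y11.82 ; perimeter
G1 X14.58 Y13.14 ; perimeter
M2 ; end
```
solid part
  facet normal 0.0000 0.0000 -1.0000
    outer loop
      vertex 8.76 25.24 0.00
      vertex 19.94 23.91 0.00
      vertex 25.87 14.34 0.00
    endloop
  endfacet
  facet normal 0.0000 0.0000 -1.0000
    outer loop
      vertex 0.75 17.33 0.00
      vertex 8.76 25.24 0.00
      vertex 25.87 14.34 0.00
    endloop
  endfacet
  facet normal 0.0000 0.0000 -1.0000
    outer loop
      vertex 1.95 6.14 0.00
      vertex 0.75 17.33 0.00
      vertex 25.87 14.34 0.00
    endloop
  endfacet
  facet normal 0.0000 0.0000 -1.0000
    outer loop
      vertex 11.44 0.09 0.00
      vertex 1.95 6.14 0.00
      vertex 25.87 14.34 0.00
    endloop
  endfacet
  facet normal 0.0000 0.0000 -1.0000
    outer loop
      vertex 22.08 3.74 0.00
      vertex 11.44 0.09 0.00
      vertex 25.87 14.34 0.00
    endloop
  endfacet
  facet normal 0.6360 0.3941 0.6635
    outer loop
      vertex 25.87 14.34 0.00
      vertex 19.94 23.91 0.00
      vertex 12.97 12.97 13.18
    endloop
  endfacet
  facet normal 0.0884 0.7430 0.6635
    outer loop
      vertex 19.94 23.91 0.00
      vertex 8.76 25.24 0.00
      vertex 12.97 12.97 13.18
    endloop
  endfacet
  facet normal -0.5257 0.5323 0.6635
    outer loop
      vertex 8.76 25.24 0.00
      vertex 0.75 17.33 0.00
      vertex 12.97 12.97 13.18
    endloop
  endfacet
  facet normal -0.7440 -0.0798 0.6634
    outer loop
      vertex 0.75 17.33 0.00
      vertex 1.95 6.14 0.00
      vertex 12.97 12.97 13.18
    endloop
  endfacet
  facet normal -0.4023 -0.6310 0.6633
    outer loop
      vertex 1.95 6.14 0.00
      vertex 11.44 0.09 0.00
      vertex 12.97 12.97 13.18
    endloop
  endfacet
  facet normal 0.2428 -0.7077 0.6634
    outer loop
      vertex 11.44 0.09 0.00
      vertex 22.08 3.74 0.00
      vertex 12.97 12.97 13.18
    endloop
  endfacet
  facet normal 0.7046 -0.2519 0.6634
    outer loop
      vertex 22.08 3.74 0.00
      vertex 25.87 14.34 0.00
      vertex 12.97 12.97 13.18
    endloop
  endfacet
endsolid part

The G0 Z moves step by Δz≈1.65 mm. The G1 loops shrink linearly with z, so the solid tapers from its base footprint up to z≈13.2. Closing with a flat bottom cap and the tapered top and triangulating gives 12 facets — a regular 7-sided pyramid, base circumscribed radius ≈ 13 mm, apex at z ≈ 13.2 mm.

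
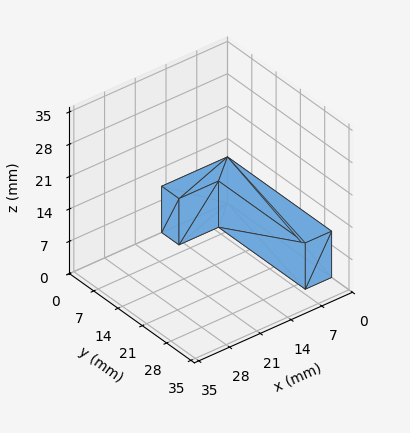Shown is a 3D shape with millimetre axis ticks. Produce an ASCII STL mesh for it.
Reading the render: the shape is an L-shaped prism: outer 15 × 30 mm, arm thicknesses ≈ 5 mm (horizontal) and 6 mm (vertical), extruded 10 mm in z (dimensions read to the nearest mm from the axis ticks). For the STL, each face is triangulated and given an outward normal.

solid part
  facet normal 0.0000 0.0000 -1.0000
    outer loop
      vertex 15.000 5.000 0.000
      vertex 15.000 0.000 0.000
      vertex 0.000 0.000 0.000
    endloop
  endfacet
  facet normal 0.0000 0.0000 -1.0000
    outer loop
      vertex 6.000 5.000 0.000
      vertex 15.000 5.000 0.000
      vertex 0.000 0.000 0.000
    endloop
  endfacet
  facet normal 0.0000 0.0000 -1.0000
    outer loop
      vertex 6.000 30.000 0.000
      vertex 6.000 5.000 0.000
      vertex 0.000 0.000 0.000
    endloop
  endfacet
  facet normal 0.0000 0.0000 -1.0000
    outer loop
      vertex 0.000 30.000 0.000
      vertex 6.000 30.000 0.000
      vertex 0.000 0.000 0.000
    endloop
  endfacet
  facet normal 0.0000 0.0000 1.0000
    outer loop
      vertex 0.000 0.000 10.000
      vertex 15.000 0.000 10.000
      vertex 15.000 5.000 10.000
    endloop
  endfacet
  facet normal 0.0000 0.0000 1.0000
    outer loop
      vertex 0.000 0.000 10.000
      vertex 15.000 5.000 10.000
      vertex 6.000 5.000 10.000
    endloop
  endfacet
  facet normal 0.0000 0.0000 1.0000
    outer loop
      vertex 0.000 0.000 10.000
      vertex 6.000 5.000 10.000
      vertex 6.000 30.000 10.000
    endloop
  endfacet
  facet normal 0.0000 0.0000 1.0000
    outer loop
      vertex 0.000 0.000 10.000
      vertex 6.000 30.000 10.000
      vertex 0.000 30.000 10.000
    endloop
  endfacet
  facet normal 0.0000 -1.0000 0.0000
    outer loop
      vertex 0.000 0.000 0.000
      vertex 15.000 0.000 0.000
      vertex 15.000 0.000 10.000
    endloop
  endfacet
  facet normal 0.0000 -1.0000 0.0000
    outer loop
      vertex 0.000 0.000 0.000
      vertex 15.000 0.000 10.000
      vertex 0.000 0.000 10.000
    endloop
  endfacet
  facet normal 1.0000 0.0000 0.0000
    outer loop
      vertex 15.000 0.000 0.000
      vertex 15.000 5.000 0.000
      vertex 15.000 5.000 10.000
    endloop
  endfacet
  facet normal 1.0000 0.0000 0.0000
    outer loop
      vertex 15.000 0.000 0.000
      vertex 15.000 5.000 10.000
      vertex 15.000 0.000 10.000
    endloop
  endfacet
  facet normal 0.0000 1.0000 0.0000
    outer loop
      vertex 15.000 5.000 0.000
      vertex 6.000 5.000 0.000
      vertex 6.000 5.000 10.000
    endloop
  endfacet
  facet normal 0.0000 1.0000 0.0000
    outer loop
      vertex 15.000 5.000 0.000
      vertex 6.000 5.000 10.000
      vertex 15.000 5.000 10.000
    endloop
  endfacet
  facet normal 1.0000 0.0000 0.0000
    outer loop
      vertex 6.000 5.000 0.000
      vertex 6.000 30.000 0.000
      vertex 6.000 30.000 10.000
    endloop
  endfacet
  facet normal 1.0000 0.0000 0.0000
    outer loop
      vertex 6.000 5.000 0.000
      vertex 6.000 30.000 10.000
      vertex 6.000 5.000 10.000
    endloop
  endfacet
  facet normal 0.0000 1.0000 0.0000
    outer loop
      vertex 6.000 30.000 0.000
      vertex 0.000 30.000 0.000
      vertex 0.000 30.000 10.000
    endloop
  endfacet
  facet normal 0.0000 1.0000 0.0000
    outer loop
      vertex 6.000 30.000 0.000
      vertex 0.000 30.000 10.000
      vertex 6.000 30.000 10.000
    endloop
  endfacet
  facet normal -1.0000 0.0000 0.0000
    outer loop
      vertex 0.000 30.000 0.000
      vertex 0.000 0.000 0.000
      vertex 0.000 0.000 10.000
    endloop
  endfacet
  facet normal -1.0000 0.0000 0.0000
    outer loop
      vertex 0.000 30.000 0.000
      vertex 0.000 0.000 10.000
      vertex 0.000 30.000 10.000
    endloop
  endfacet
endsolid part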